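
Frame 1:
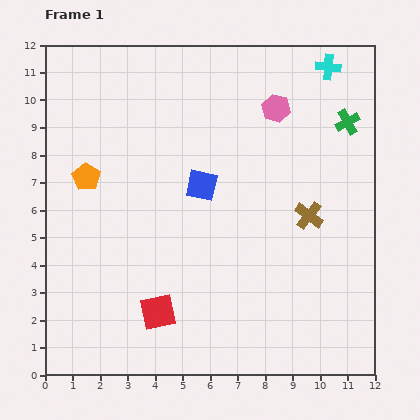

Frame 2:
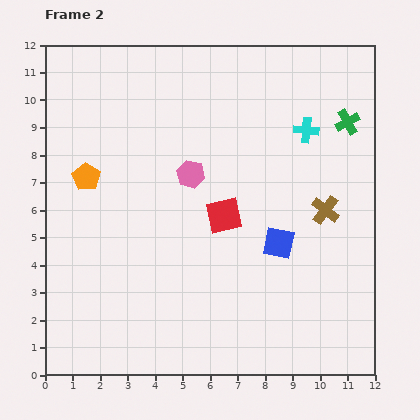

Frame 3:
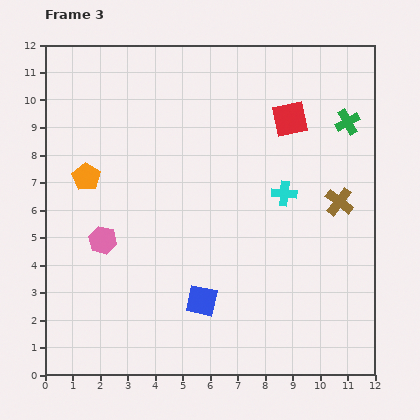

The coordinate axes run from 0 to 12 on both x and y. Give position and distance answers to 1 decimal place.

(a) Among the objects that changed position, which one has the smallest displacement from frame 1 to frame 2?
the brown cross

(moved 0.6)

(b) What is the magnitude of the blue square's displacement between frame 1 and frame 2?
3.5

The blue square moved from (5.7, 6.9) to (8.5, 4.8), a distance of √(2.8² + 2.1²) ≈ 3.5.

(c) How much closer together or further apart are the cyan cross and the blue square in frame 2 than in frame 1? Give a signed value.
-2.1

Distance in frame 1: 6.3. Distance in frame 2: 4.2.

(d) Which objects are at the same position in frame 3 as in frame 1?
the green cross, the orange pentagon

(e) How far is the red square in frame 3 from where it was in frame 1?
8.5

The red square moved from (4.1, 2.3) to (8.9, 9.3), a distance of √(4.8² + 7.0²) ≈ 8.5.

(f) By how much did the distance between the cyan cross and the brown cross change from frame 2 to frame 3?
-1.0

Distance in frame 2: 3.0. Distance in frame 3: 2.0.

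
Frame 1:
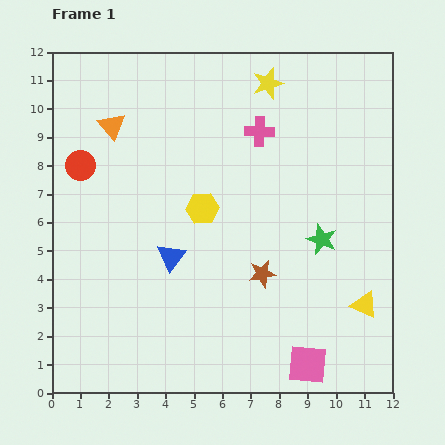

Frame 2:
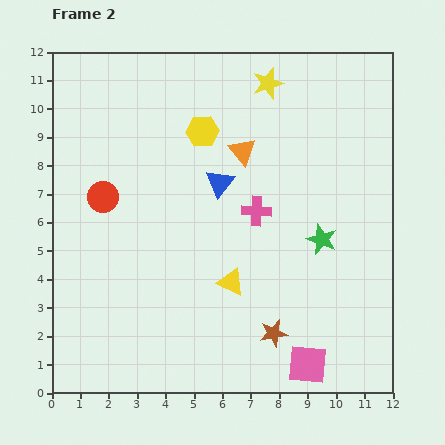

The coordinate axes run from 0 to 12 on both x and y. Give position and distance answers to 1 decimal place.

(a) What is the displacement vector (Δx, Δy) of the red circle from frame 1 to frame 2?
(0.8, -1.1)

The red circle was at (1.0, 8.0) in frame 1 and (1.8, 6.9) in frame 2.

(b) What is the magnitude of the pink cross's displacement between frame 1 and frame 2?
2.8

The pink cross moved from (7.3, 9.2) to (7.2, 6.4), a distance of √(0.1² + 2.8²) ≈ 2.8.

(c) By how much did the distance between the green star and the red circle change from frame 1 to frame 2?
-1.1

Distance in frame 1: 8.9. Distance in frame 2: 7.8.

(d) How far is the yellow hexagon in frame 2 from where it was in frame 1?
2.7

The yellow hexagon moved from (5.3, 6.5) to (5.3, 9.2), a distance of √(0.0² + 2.7²) ≈ 2.7.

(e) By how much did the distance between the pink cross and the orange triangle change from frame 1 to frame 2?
-3.0

Distance in frame 1: 5.2. Distance in frame 2: 2.2.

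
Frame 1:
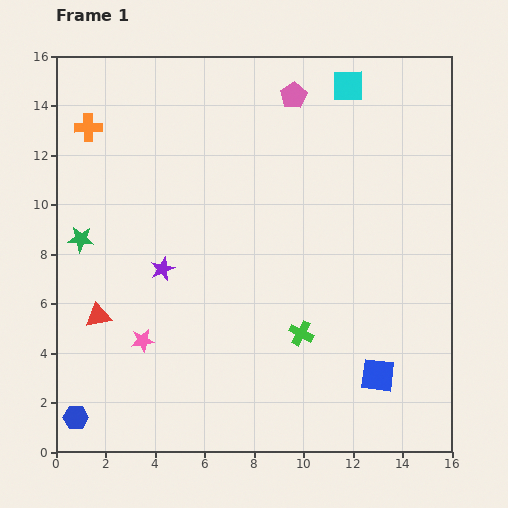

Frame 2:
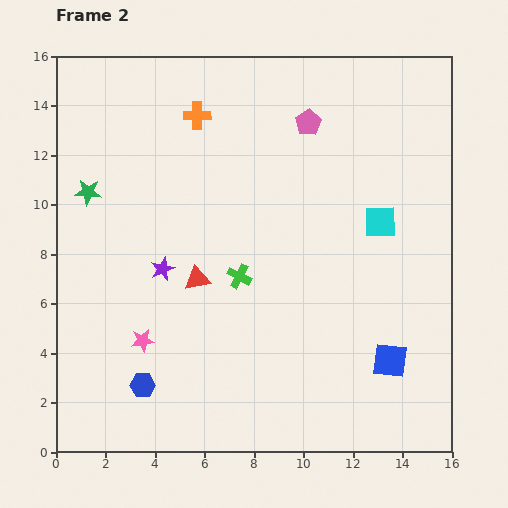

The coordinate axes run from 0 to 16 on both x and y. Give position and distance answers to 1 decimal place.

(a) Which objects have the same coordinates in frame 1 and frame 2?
the purple star, the pink star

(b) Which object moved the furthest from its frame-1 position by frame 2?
the cyan square

(moved 5.7; next 4.4)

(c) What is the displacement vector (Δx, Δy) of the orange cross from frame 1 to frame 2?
(4.4, 0.5)

The orange cross was at (1.3, 13.1) in frame 1 and (5.7, 13.6) in frame 2.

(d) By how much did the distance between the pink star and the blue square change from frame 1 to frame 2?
+0.4

Distance in frame 1: 9.6. Distance in frame 2: 10.0.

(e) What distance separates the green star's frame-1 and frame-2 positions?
1.9

The green star moved from (1.0, 8.6) to (1.3, 10.5), a distance of √(0.3² + 1.9²) ≈ 1.9.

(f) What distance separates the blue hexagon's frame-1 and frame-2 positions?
3.0

The blue hexagon moved from (0.8, 1.4) to (3.5, 2.7), a distance of √(2.7² + 1.3²) ≈ 3.0.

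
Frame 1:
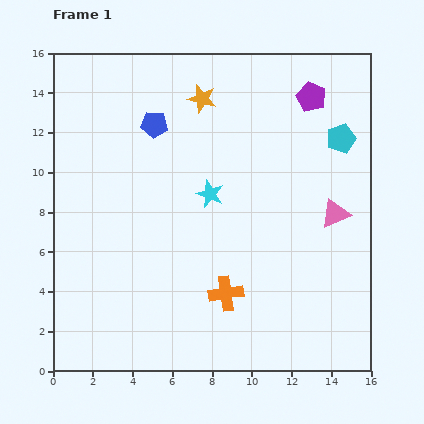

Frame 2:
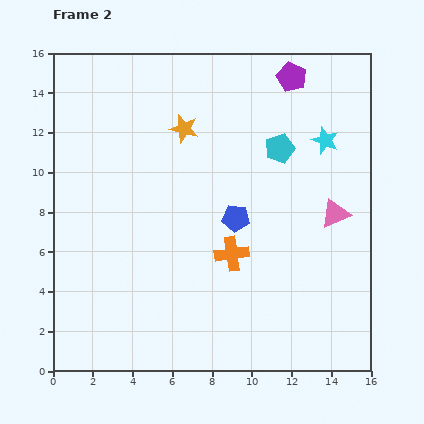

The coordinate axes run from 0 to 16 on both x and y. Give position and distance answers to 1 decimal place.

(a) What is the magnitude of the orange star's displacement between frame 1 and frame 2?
1.7

The orange star moved from (7.5, 13.7) to (6.6, 12.2), a distance of √(0.9² + 1.5²) ≈ 1.7.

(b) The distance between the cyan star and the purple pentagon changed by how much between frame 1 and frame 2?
-3.5

Distance in frame 1: 7.1. Distance in frame 2: 3.6.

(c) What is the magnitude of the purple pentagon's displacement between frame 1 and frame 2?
1.4

The purple pentagon moved from (13.0, 13.8) to (12.0, 14.8), a distance of √(1.0² + 1.0²) ≈ 1.4.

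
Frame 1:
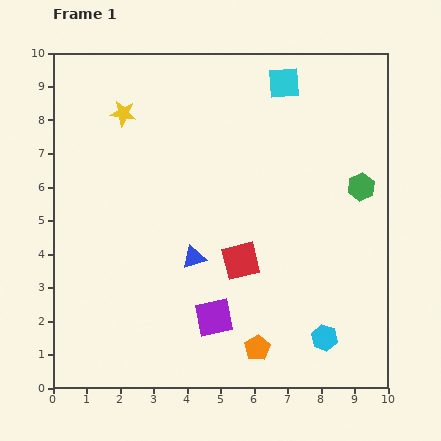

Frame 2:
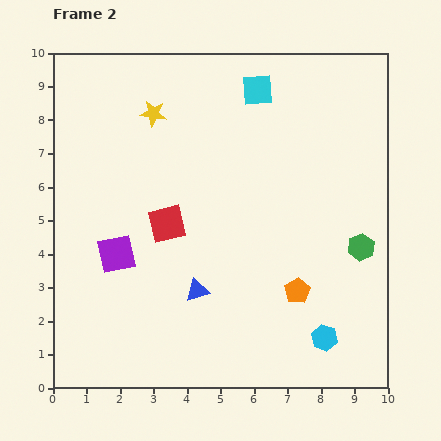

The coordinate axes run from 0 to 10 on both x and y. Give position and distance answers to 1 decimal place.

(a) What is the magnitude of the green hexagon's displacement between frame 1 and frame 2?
1.8

The green hexagon moved from (9.2, 6.0) to (9.2, 4.2), a distance of √(0.0² + 1.8²) ≈ 1.8.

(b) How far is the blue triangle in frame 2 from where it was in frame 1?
1.0

The blue triangle moved from (4.2, 3.9) to (4.3, 2.9), a distance of √(0.1² + 1.0²) ≈ 1.0.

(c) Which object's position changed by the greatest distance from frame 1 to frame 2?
the purple square

(moved 3.5; next 2.5)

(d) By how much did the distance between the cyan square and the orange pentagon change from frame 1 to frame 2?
-1.8

Distance in frame 1: 7.9. Distance in frame 2: 6.1.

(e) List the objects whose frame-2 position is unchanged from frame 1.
the cyan hexagon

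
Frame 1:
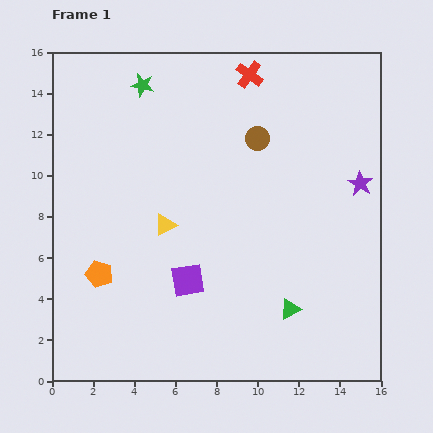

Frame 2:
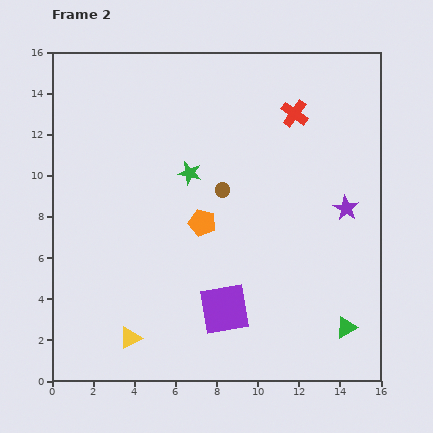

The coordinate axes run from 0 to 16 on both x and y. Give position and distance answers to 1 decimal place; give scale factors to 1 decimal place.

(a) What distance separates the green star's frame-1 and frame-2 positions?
4.9

The green star moved from (4.4, 14.4) to (6.7, 10.1), a distance of √(2.3² + 4.3²) ≈ 4.9.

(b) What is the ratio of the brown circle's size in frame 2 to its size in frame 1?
0.6×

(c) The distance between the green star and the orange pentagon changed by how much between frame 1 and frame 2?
-6.9

Distance in frame 1: 9.4. Distance in frame 2: 2.5.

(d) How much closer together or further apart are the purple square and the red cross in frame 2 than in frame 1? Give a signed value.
-0.3

Distance in frame 1: 10.4. Distance in frame 2: 10.1.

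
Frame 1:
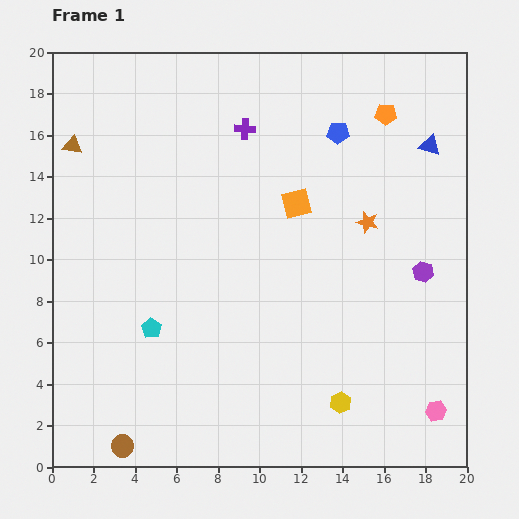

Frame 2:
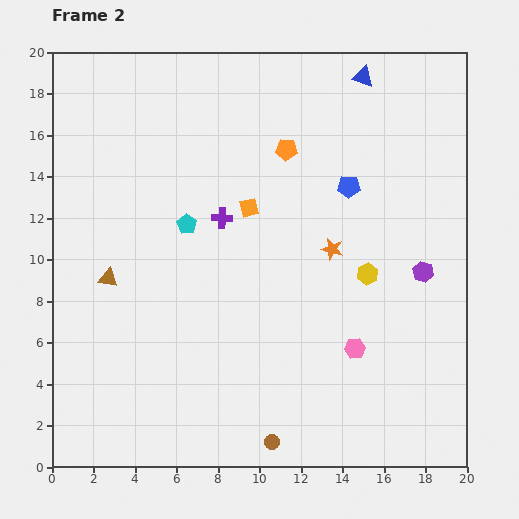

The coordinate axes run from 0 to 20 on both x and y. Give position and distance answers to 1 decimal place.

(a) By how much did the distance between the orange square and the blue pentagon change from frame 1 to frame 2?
+1.0

Distance in frame 1: 3.9. Distance in frame 2: 4.9.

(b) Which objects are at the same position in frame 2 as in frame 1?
the purple hexagon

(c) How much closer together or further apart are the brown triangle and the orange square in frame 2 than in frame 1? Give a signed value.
-3.6

Distance in frame 1: 11.2. Distance in frame 2: 7.6.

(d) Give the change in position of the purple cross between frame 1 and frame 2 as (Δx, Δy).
(-1.1, -4.3)

The purple cross was at (9.3, 16.3) in frame 1 and (8.2, 12.0) in frame 2.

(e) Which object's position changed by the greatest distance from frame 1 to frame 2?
the brown circle

(moved 7.2; next 6.6)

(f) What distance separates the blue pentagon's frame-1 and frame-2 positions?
2.6

The blue pentagon moved from (13.8, 16.1) to (14.3, 13.5), a distance of √(0.5² + 2.6²) ≈ 2.6.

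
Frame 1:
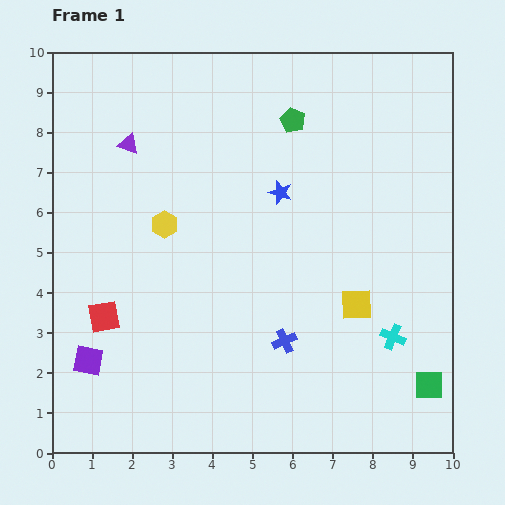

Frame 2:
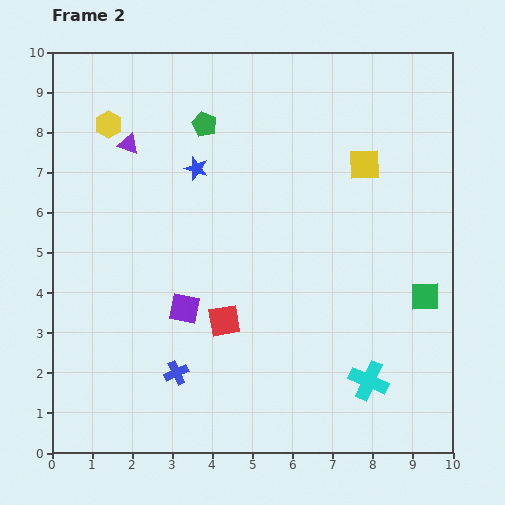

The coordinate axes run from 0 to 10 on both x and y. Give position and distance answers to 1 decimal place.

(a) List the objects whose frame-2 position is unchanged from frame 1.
the purple triangle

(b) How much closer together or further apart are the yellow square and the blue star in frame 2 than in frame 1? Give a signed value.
+0.8

Distance in frame 1: 3.4. Distance in frame 2: 4.2.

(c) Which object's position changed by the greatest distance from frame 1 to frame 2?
the yellow square

(moved 3.5; next 3.0)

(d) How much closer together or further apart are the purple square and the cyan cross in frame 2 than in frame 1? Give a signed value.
-2.7

Distance in frame 1: 7.6. Distance in frame 2: 4.9.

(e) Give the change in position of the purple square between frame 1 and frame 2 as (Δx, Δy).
(2.4, 1.3)

The purple square was at (0.9, 2.3) in frame 1 and (3.3, 3.6) in frame 2.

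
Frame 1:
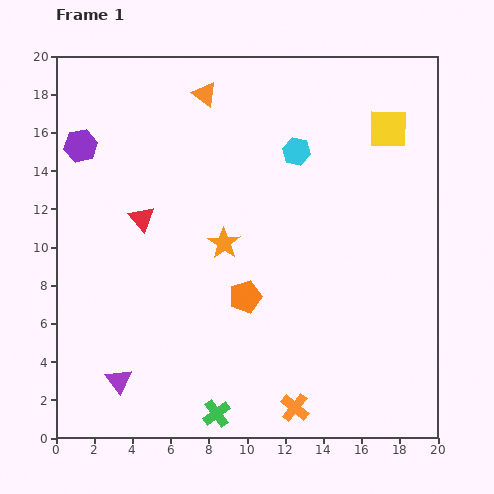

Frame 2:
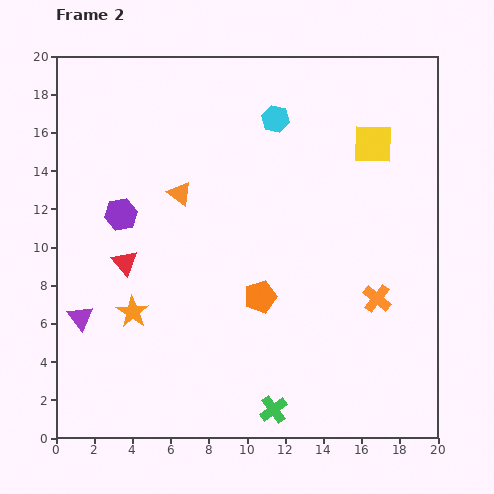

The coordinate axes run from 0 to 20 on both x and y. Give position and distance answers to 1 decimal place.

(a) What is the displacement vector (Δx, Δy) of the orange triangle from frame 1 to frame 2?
(-1.3, -5.2)

The orange triangle was at (7.8, 18.0) in frame 1 and (6.5, 12.8) in frame 2.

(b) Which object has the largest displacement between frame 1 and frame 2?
the orange cross

(moved 7.1; next 6.0)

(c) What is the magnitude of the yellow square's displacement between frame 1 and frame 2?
1.1

The yellow square moved from (17.4, 16.2) to (16.6, 15.4), a distance of √(0.8² + 0.8²) ≈ 1.1.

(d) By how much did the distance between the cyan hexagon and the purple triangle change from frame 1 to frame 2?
-0.6

Distance in frame 1: 15.2. Distance in frame 2: 14.6.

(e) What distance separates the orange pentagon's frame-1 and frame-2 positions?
0.8

The orange pentagon moved from (9.9, 7.4) to (10.7, 7.4), a distance of √(0.8² + 0.0²) ≈ 0.8.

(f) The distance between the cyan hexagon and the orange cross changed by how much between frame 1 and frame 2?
-2.6

Distance in frame 1: 13.4. Distance in frame 2: 10.8.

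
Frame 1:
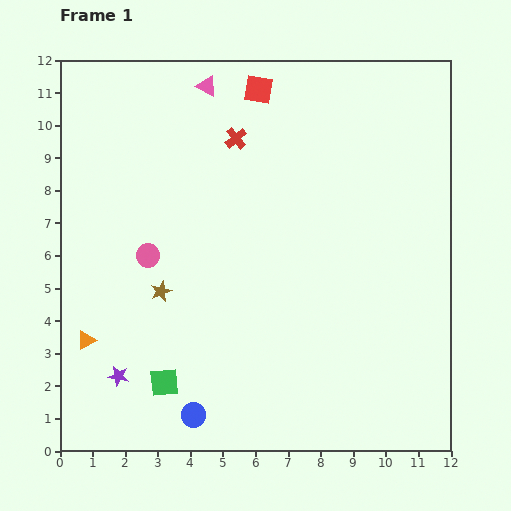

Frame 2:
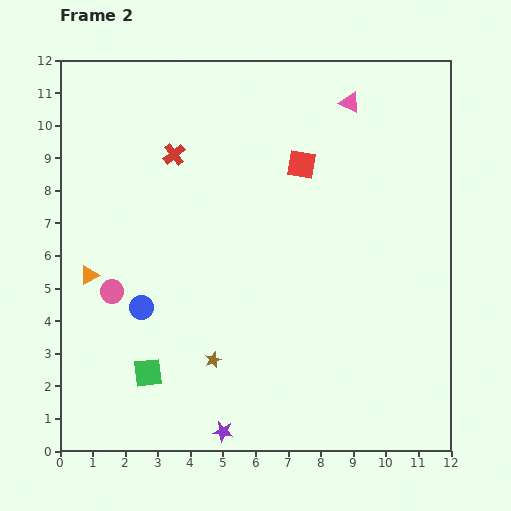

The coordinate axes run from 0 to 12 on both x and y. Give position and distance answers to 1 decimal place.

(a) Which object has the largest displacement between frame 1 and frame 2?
the pink triangle

(moved 4.4; next 3.7)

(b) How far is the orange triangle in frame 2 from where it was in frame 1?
2.0

The orange triangle moved from (0.8, 3.4) to (0.9, 5.4), a distance of √(0.1² + 2.0²) ≈ 2.0.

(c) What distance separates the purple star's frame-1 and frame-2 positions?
3.6

The purple star moved from (1.8, 2.3) to (5.0, 0.6), a distance of √(3.2² + 1.7²) ≈ 3.6.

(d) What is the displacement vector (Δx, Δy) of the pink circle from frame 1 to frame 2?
(-1.1, -1.1)

The pink circle was at (2.7, 6.0) in frame 1 and (1.6, 4.9) in frame 2.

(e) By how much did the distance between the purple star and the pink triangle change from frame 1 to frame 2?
+1.5

Distance in frame 1: 9.3. Distance in frame 2: 10.8.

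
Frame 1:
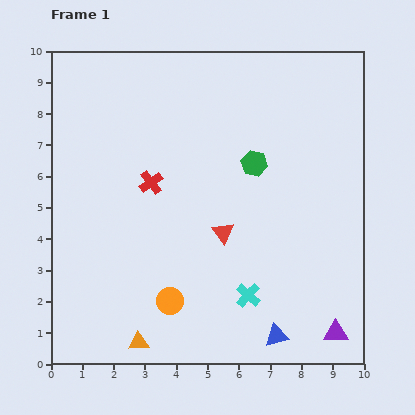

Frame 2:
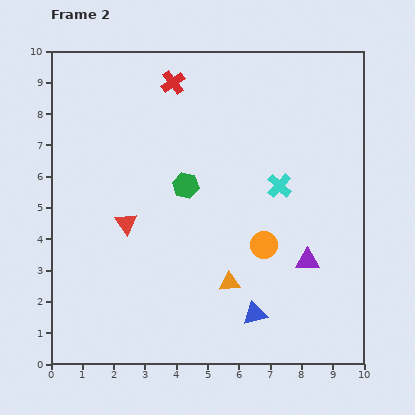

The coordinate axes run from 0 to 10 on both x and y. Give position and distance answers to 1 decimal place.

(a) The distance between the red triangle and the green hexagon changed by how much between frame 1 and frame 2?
-0.2

Distance in frame 1: 2.4. Distance in frame 2: 2.2.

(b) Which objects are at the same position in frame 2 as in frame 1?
none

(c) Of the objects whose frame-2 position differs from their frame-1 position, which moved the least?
the blue triangle

(moved 1.0)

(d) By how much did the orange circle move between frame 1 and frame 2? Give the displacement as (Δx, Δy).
(3.0, 1.8)

The orange circle was at (3.8, 2.0) in frame 1 and (6.8, 3.8) in frame 2.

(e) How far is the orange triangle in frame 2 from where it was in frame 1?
3.5

The orange triangle moved from (2.8, 0.7) to (5.7, 2.6), a distance of √(2.9² + 1.9²) ≈ 3.5.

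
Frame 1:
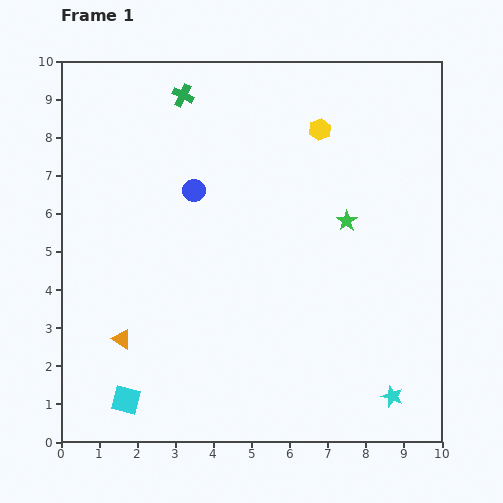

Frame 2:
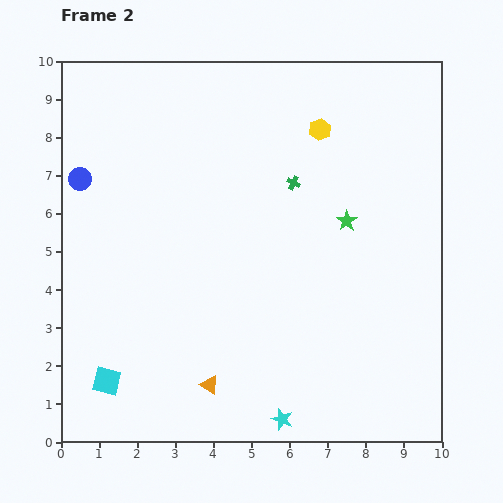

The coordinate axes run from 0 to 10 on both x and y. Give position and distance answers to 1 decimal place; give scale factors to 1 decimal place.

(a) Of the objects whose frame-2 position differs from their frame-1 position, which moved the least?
the cyan square

(moved 0.7)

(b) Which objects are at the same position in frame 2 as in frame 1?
the green star, the yellow hexagon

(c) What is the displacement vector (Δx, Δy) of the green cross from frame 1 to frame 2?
(2.9, -2.3)

The green cross was at (3.2, 9.1) in frame 1 and (6.1, 6.8) in frame 2.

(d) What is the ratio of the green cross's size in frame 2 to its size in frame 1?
0.6×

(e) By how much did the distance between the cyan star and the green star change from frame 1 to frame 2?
+0.7

Distance in frame 1: 4.8. Distance in frame 2: 5.5.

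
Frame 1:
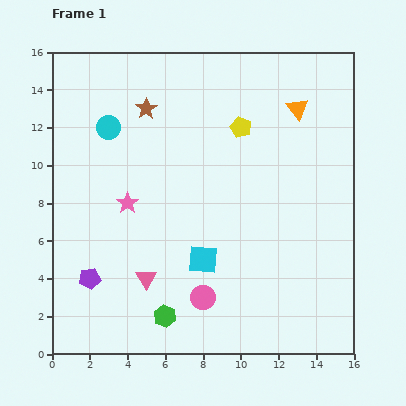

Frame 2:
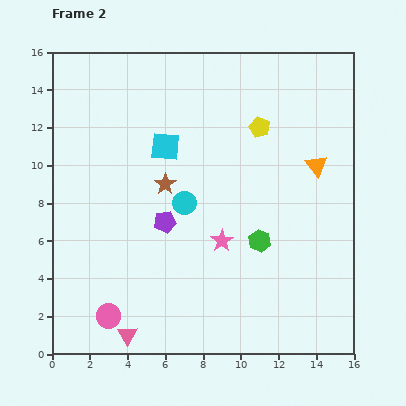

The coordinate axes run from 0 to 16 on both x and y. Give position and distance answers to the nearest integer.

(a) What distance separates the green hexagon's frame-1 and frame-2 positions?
6

The green hexagon moved from (6, 2) to (11, 6), a distance of √(5² + 4²) ≈ 6.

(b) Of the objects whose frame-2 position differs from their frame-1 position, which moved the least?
the yellow pentagon

(moved 1)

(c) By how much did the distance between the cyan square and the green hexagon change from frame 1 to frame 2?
+3

Distance in frame 1: 4. Distance in frame 2: 7.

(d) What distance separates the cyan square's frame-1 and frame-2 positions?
6

The cyan square moved from (8, 5) to (6, 11), a distance of √(2² + 6²) ≈ 6.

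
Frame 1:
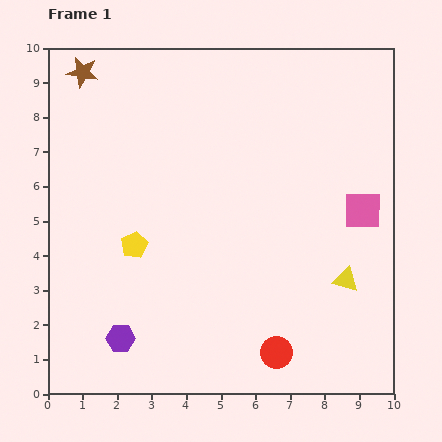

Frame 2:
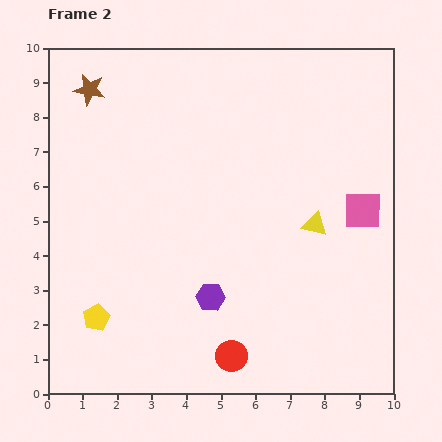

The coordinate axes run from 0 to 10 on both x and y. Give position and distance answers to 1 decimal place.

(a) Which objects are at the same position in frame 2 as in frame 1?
the pink square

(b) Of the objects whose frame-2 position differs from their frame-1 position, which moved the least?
the brown star

(moved 0.5)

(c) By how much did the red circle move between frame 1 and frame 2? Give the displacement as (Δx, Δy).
(-1.3, -0.1)

The red circle was at (6.6, 1.2) in frame 1 and (5.3, 1.1) in frame 2.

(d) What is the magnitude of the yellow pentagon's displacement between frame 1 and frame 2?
2.4

The yellow pentagon moved from (2.5, 4.3) to (1.4, 2.2), a distance of √(1.1² + 2.1²) ≈ 2.4.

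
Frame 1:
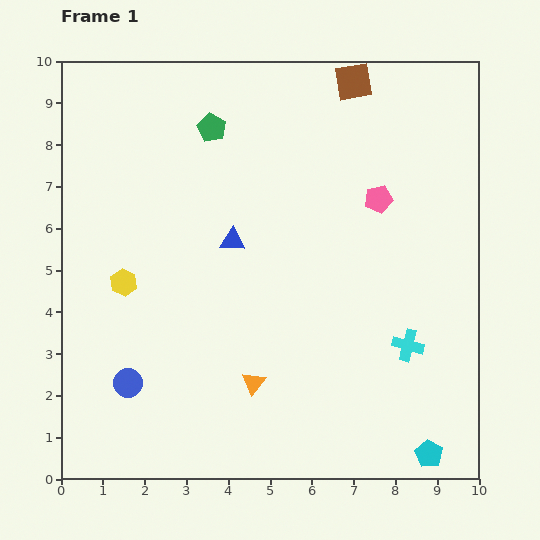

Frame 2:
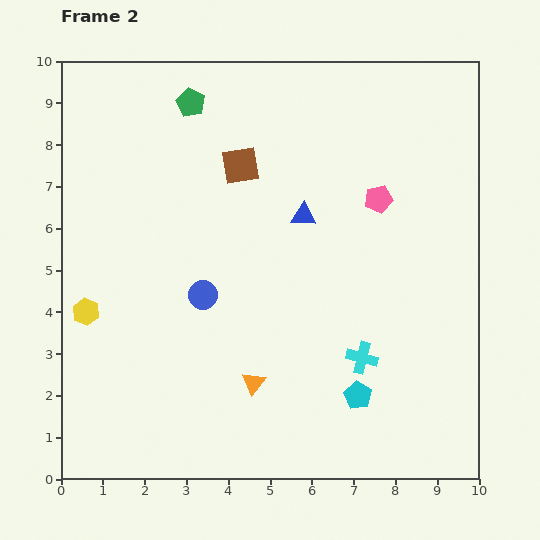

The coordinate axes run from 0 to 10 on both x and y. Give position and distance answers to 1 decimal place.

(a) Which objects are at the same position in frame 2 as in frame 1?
the orange triangle, the pink pentagon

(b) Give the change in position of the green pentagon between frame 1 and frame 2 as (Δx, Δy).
(-0.5, 0.6)

The green pentagon was at (3.6, 8.4) in frame 1 and (3.1, 9.0) in frame 2.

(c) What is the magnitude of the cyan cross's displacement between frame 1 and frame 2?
1.1

The cyan cross moved from (8.3, 3.2) to (7.2, 2.9), a distance of √(1.1² + 0.3²) ≈ 1.1.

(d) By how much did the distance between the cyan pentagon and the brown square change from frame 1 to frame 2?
-2.9

Distance in frame 1: 9.1. Distance in frame 2: 6.2.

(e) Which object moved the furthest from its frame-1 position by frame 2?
the brown square

(moved 3.4; next 2.8)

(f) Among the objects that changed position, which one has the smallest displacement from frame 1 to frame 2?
the green pentagon

(moved 0.8)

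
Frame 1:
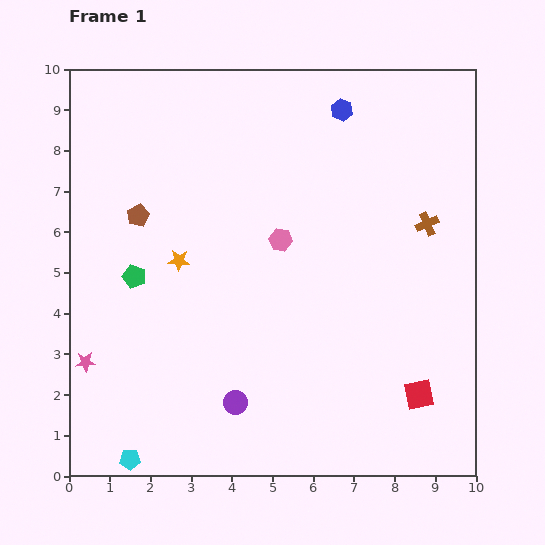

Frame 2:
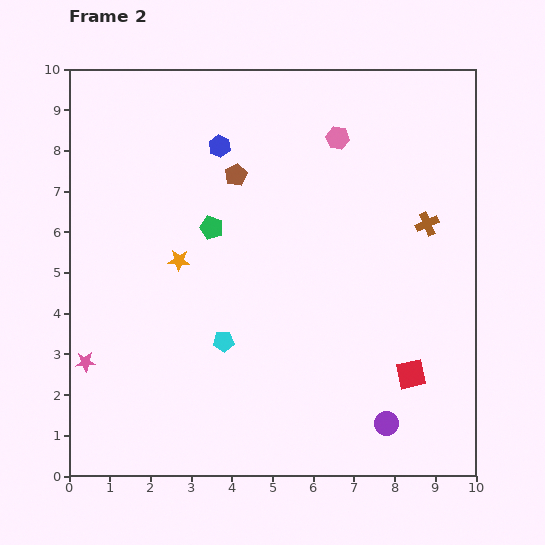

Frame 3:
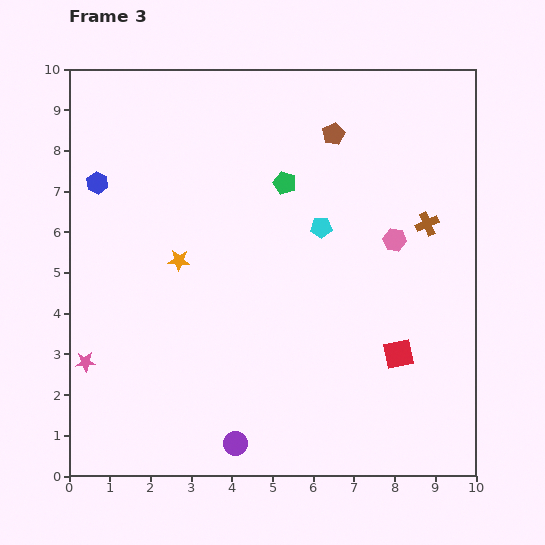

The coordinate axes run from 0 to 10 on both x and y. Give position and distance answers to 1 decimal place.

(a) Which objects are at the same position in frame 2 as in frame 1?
the orange star, the pink star, the brown cross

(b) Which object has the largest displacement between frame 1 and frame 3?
the cyan pentagon

(moved 7.4; next 6.3)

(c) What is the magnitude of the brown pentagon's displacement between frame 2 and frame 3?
2.6

The brown pentagon moved from (4.1, 7.4) to (6.5, 8.4), a distance of √(2.4² + 1.0²) ≈ 2.6.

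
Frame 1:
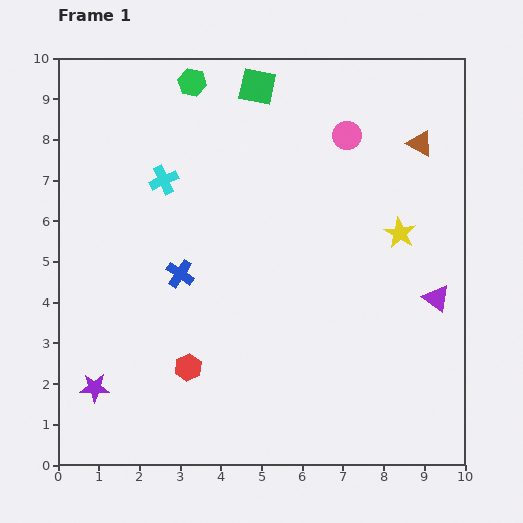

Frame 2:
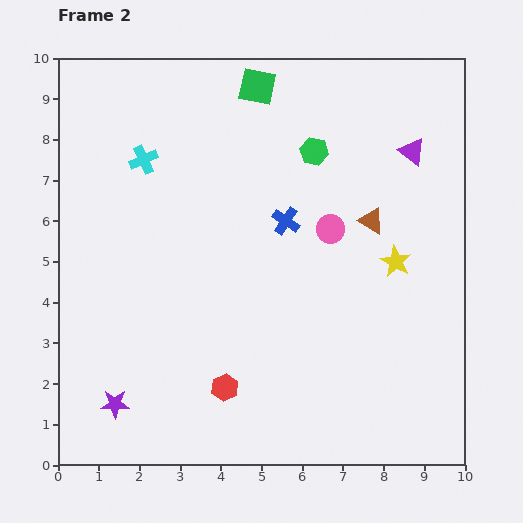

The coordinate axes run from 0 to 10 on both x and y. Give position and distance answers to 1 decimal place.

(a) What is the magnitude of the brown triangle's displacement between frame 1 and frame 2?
2.2

The brown triangle moved from (8.9, 7.9) to (7.7, 6.0), a distance of √(1.2² + 1.9²) ≈ 2.2.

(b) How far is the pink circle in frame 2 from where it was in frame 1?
2.3

The pink circle moved from (7.1, 8.1) to (6.7, 5.8), a distance of √(0.4² + 2.3²) ≈ 2.3.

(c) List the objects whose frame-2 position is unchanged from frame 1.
the green square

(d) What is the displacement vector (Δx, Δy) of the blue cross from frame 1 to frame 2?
(2.6, 1.3)

The blue cross was at (3.0, 4.7) in frame 1 and (5.6, 6.0) in frame 2.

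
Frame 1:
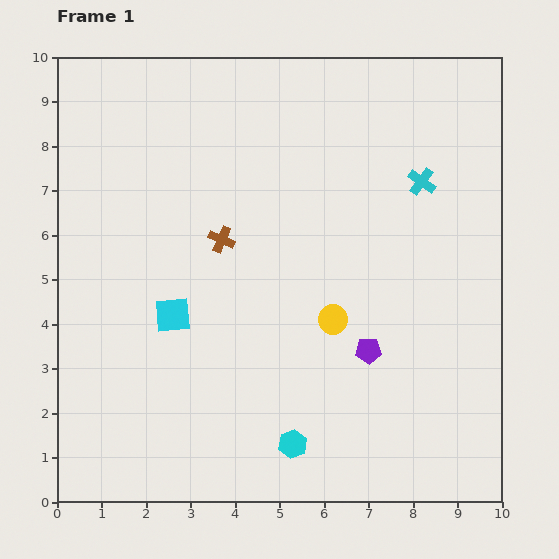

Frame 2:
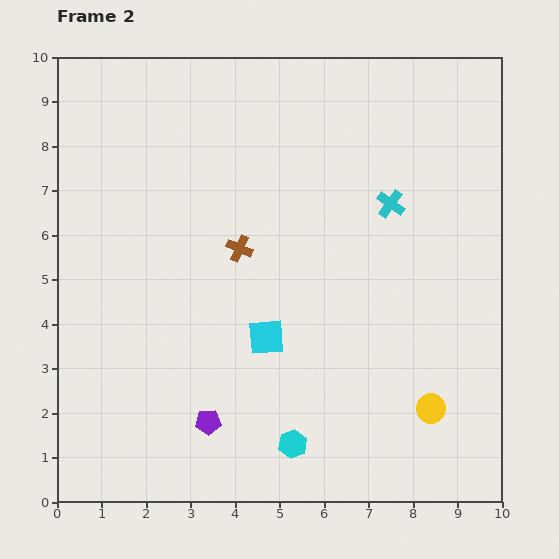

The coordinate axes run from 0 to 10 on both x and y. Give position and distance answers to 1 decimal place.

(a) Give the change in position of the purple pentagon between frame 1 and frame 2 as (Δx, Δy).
(-3.6, -1.6)

The purple pentagon was at (7.0, 3.4) in frame 1 and (3.4, 1.8) in frame 2.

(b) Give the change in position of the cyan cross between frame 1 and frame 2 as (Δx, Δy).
(-0.7, -0.5)

The cyan cross was at (8.2, 7.2) in frame 1 and (7.5, 6.7) in frame 2.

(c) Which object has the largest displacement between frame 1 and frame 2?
the purple pentagon

(moved 3.9; next 3.0)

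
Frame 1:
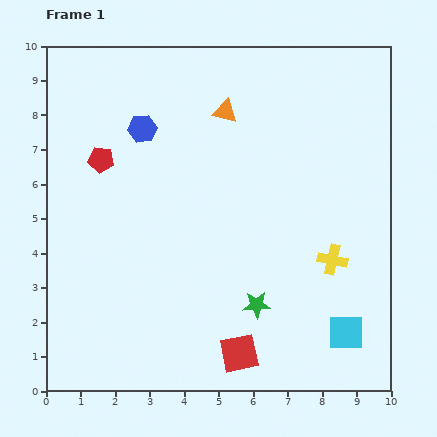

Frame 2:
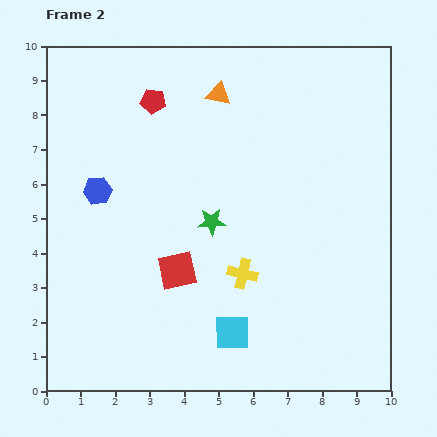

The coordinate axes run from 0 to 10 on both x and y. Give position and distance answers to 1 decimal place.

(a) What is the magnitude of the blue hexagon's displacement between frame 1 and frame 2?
2.2

The blue hexagon moved from (2.8, 7.6) to (1.5, 5.8), a distance of √(1.3² + 1.8²) ≈ 2.2.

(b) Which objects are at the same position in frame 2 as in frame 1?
none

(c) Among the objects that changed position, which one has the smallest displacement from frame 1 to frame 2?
the orange triangle

(moved 0.5)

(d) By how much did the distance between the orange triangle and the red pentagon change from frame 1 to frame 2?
-2.0

Distance in frame 1: 3.9. Distance in frame 2: 1.9.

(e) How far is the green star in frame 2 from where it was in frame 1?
2.7

The green star moved from (6.1, 2.5) to (4.8, 4.9), a distance of √(1.3² + 2.4²) ≈ 2.7.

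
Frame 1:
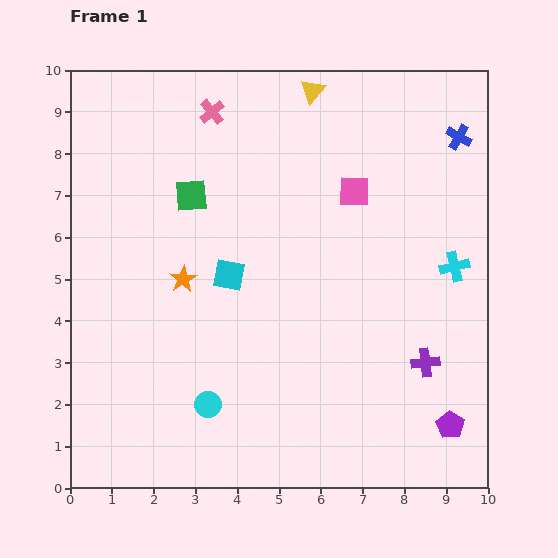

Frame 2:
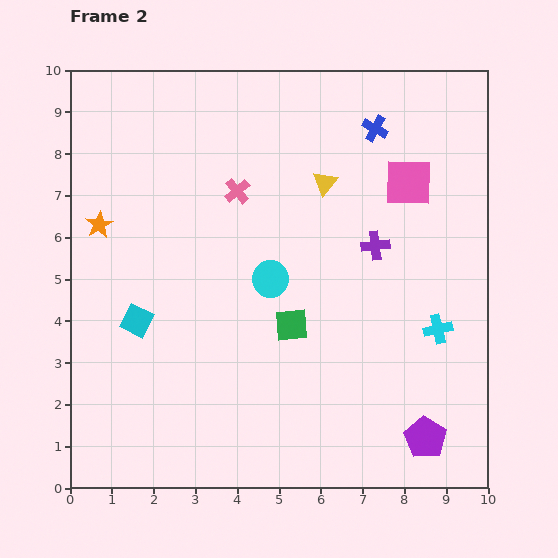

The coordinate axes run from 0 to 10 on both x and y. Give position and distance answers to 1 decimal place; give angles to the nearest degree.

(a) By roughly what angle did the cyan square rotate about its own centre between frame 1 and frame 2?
17° clockwise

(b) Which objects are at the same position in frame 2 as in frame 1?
none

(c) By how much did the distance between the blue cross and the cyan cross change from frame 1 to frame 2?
+1.9

Distance in frame 1: 3.1. Distance in frame 2: 5.0.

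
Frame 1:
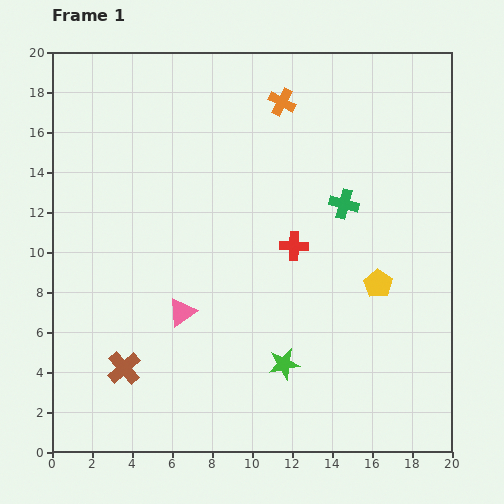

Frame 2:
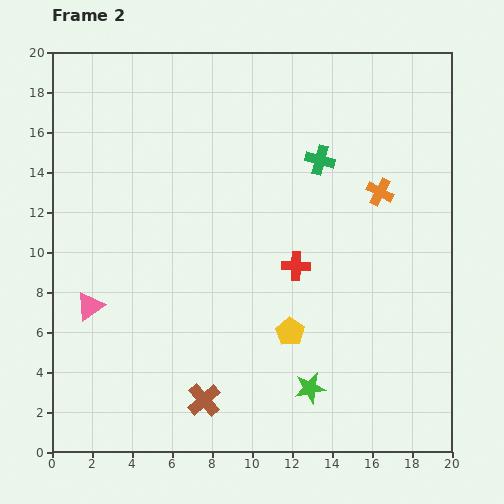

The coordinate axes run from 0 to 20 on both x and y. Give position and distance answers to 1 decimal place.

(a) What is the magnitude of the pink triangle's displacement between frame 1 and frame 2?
4.6

The pink triangle moved from (6.5, 7.0) to (1.9, 7.3), a distance of √(4.6² + 0.3²) ≈ 4.6.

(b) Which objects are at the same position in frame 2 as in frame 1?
none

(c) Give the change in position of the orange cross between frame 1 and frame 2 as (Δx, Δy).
(4.9, -4.5)

The orange cross was at (11.5, 17.5) in frame 1 and (16.4, 13.0) in frame 2.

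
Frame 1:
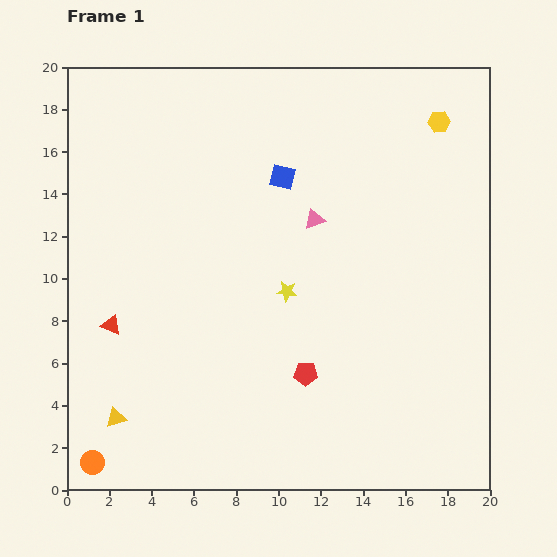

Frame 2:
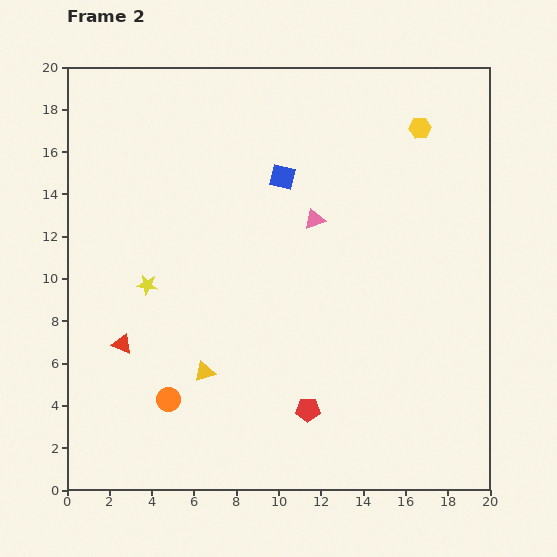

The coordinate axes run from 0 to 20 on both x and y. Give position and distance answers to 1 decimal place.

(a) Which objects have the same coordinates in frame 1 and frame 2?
the blue square, the pink triangle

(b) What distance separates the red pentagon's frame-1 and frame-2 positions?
1.7

The red pentagon moved from (11.3, 5.5) to (11.4, 3.8), a distance of √(0.1² + 1.7²) ≈ 1.7.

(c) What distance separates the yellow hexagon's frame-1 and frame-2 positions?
0.9

The yellow hexagon moved from (17.6, 17.4) to (16.7, 17.1), a distance of √(0.9² + 0.3²) ≈ 0.9.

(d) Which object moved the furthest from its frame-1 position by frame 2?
the yellow star

(moved 6.6; next 4.7)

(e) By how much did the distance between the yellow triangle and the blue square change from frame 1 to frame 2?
-4.0

Distance in frame 1: 13.9. Distance in frame 2: 9.9.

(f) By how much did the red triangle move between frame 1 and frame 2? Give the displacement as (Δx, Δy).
(0.5, -0.9)

The red triangle was at (2.1, 7.8) in frame 1 and (2.6, 6.9) in frame 2.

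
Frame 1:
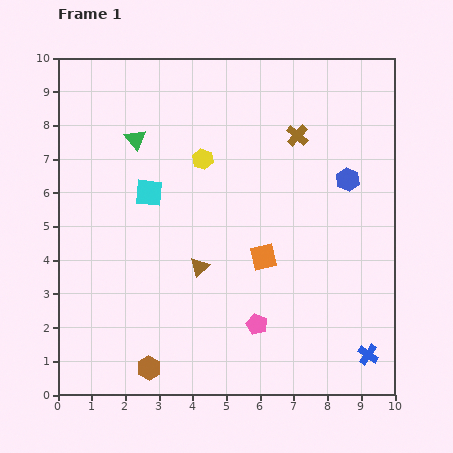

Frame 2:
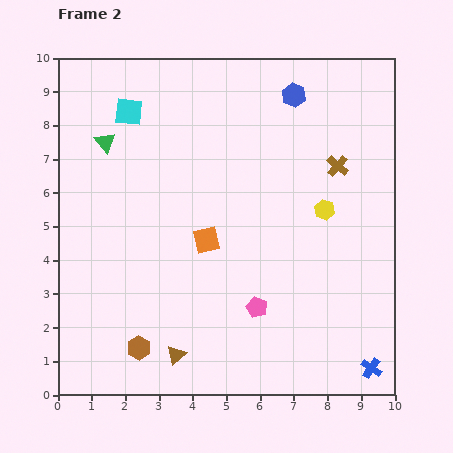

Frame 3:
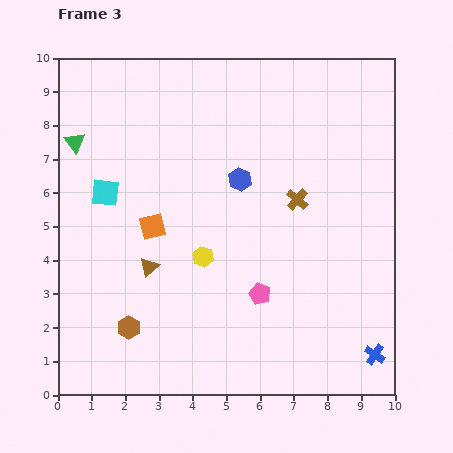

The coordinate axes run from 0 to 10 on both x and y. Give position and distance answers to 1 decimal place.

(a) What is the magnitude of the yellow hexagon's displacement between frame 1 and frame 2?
3.9

The yellow hexagon moved from (4.3, 7.0) to (7.9, 5.5), a distance of √(3.6² + 1.5²) ≈ 3.9.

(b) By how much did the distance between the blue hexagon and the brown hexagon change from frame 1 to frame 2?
+0.7

Distance in frame 1: 8.1. Distance in frame 2: 8.8.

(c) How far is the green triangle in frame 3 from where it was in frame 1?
1.8

The green triangle moved from (2.3, 7.6) to (0.5, 7.5), a distance of √(1.8² + 0.1²) ≈ 1.8.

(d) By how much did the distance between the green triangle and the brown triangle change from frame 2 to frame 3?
-2.3

Distance in frame 2: 6.6. Distance in frame 3: 4.3.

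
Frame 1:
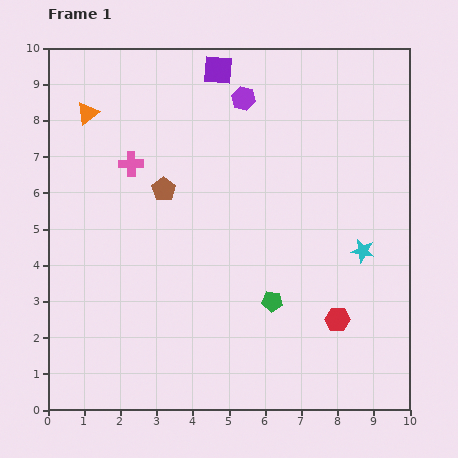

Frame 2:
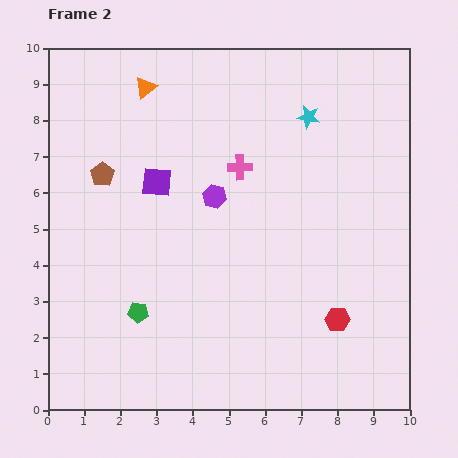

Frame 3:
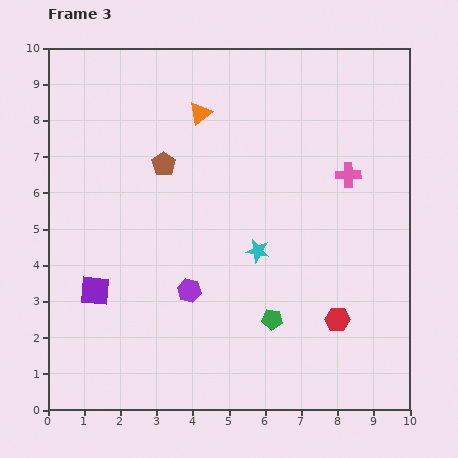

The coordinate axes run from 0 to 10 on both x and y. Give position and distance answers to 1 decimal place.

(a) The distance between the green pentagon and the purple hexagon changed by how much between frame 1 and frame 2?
-1.9

Distance in frame 1: 5.7. Distance in frame 2: 3.8.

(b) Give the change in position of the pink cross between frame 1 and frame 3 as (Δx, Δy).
(6.0, -0.3)

The pink cross was at (2.3, 6.8) in frame 1 and (8.3, 6.5) in frame 3.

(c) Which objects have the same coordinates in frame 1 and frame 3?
the red hexagon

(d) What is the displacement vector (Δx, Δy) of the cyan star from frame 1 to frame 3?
(-2.9, 0.0)

The cyan star was at (8.7, 4.4) in frame 1 and (5.8, 4.4) in frame 3.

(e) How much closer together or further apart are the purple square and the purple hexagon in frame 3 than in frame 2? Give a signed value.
+1.0

Distance in frame 2: 1.6. Distance in frame 3: 2.6.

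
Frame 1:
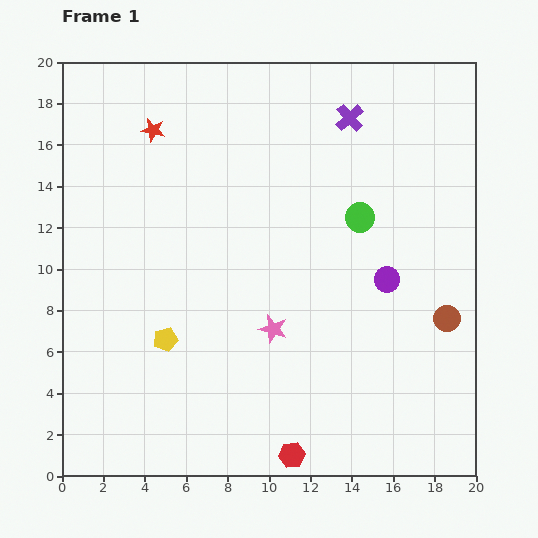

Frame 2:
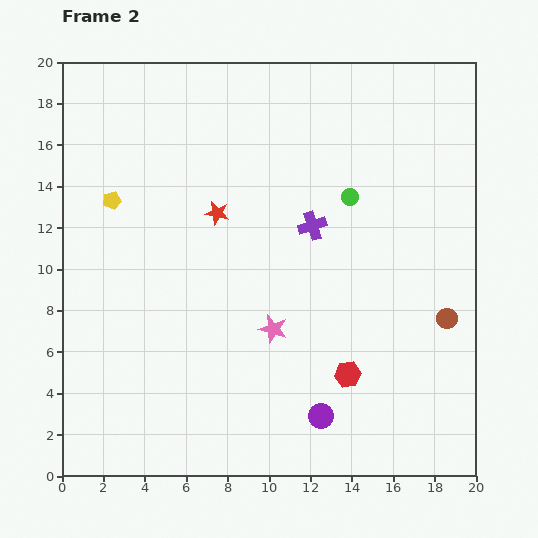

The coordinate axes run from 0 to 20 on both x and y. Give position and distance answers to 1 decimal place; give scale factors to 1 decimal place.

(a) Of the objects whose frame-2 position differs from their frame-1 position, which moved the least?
the green circle

(moved 1.1)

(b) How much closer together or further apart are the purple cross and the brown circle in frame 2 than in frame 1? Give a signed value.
-2.9

Distance in frame 1: 10.8. Distance in frame 2: 7.9.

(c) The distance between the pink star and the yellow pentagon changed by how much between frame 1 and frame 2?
+4.8

Distance in frame 1: 5.2. Distance in frame 2: 10.0.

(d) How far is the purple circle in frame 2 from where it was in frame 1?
7.3

The purple circle moved from (15.7, 9.5) to (12.5, 2.9), a distance of √(3.2² + 6.6²) ≈ 7.3.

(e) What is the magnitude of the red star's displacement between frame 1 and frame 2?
5.1

The red star moved from (4.4, 16.7) to (7.5, 12.7), a distance of √(3.1² + 4.0²) ≈ 5.1.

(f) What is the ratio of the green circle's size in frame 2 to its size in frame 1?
0.6×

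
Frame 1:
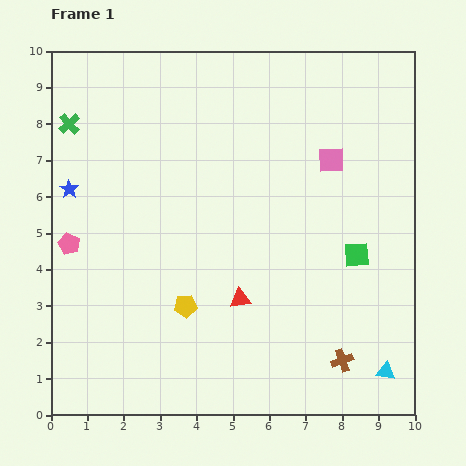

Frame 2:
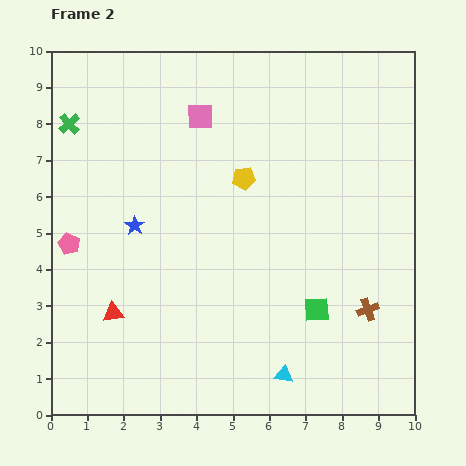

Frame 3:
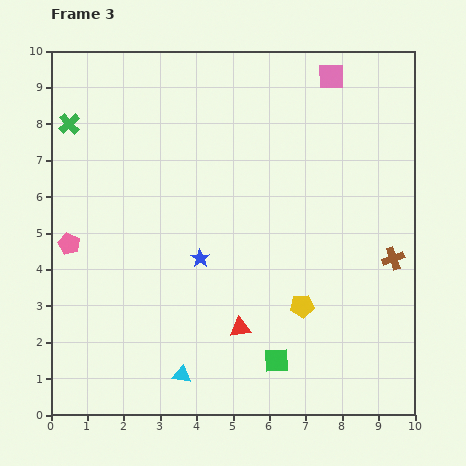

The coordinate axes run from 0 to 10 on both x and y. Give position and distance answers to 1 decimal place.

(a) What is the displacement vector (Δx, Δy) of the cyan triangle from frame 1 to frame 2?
(-2.8, -0.1)

The cyan triangle was at (9.2, 1.2) in frame 1 and (6.4, 1.1) in frame 2.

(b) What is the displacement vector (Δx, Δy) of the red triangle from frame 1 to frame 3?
(0.0, -0.8)

The red triangle was at (5.2, 3.2) in frame 1 and (5.2, 2.4) in frame 3.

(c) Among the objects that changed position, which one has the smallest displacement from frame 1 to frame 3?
the red triangle

(moved 0.8)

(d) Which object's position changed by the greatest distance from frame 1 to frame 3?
the cyan triangle

(moved 5.6; next 4.1)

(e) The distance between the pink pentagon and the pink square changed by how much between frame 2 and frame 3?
+3.5

Distance in frame 2: 5.0. Distance in frame 3: 8.5.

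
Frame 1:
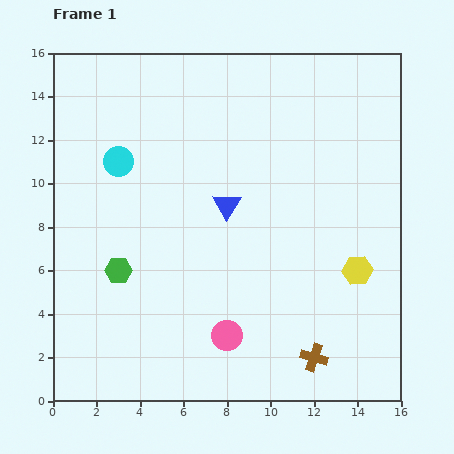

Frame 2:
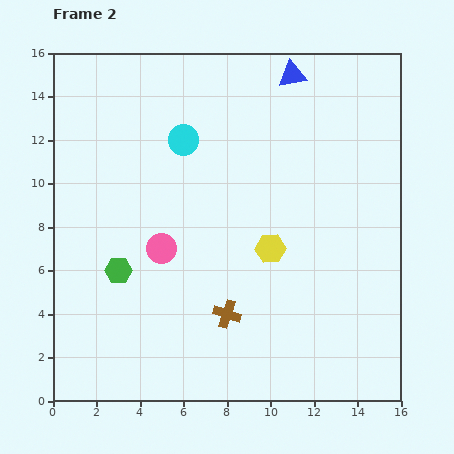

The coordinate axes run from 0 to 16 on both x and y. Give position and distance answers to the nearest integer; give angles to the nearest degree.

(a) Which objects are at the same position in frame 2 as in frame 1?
the green hexagon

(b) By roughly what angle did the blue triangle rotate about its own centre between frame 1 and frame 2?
50° clockwise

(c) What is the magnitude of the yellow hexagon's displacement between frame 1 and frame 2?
4

The yellow hexagon moved from (14, 6) to (10, 7), a distance of √(4² + 1²) ≈ 4.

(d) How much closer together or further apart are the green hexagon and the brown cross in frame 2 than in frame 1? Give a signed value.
-5

Distance in frame 1: 10. Distance in frame 2: 5.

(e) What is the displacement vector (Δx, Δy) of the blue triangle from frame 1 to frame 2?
(3, 6)

The blue triangle was at (8, 9) in frame 1 and (11, 15) in frame 2.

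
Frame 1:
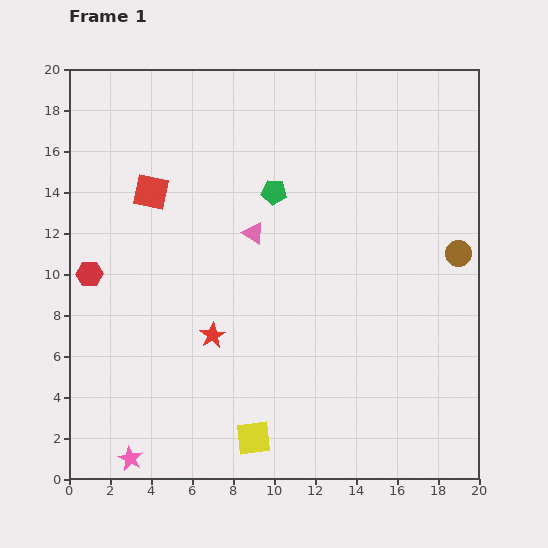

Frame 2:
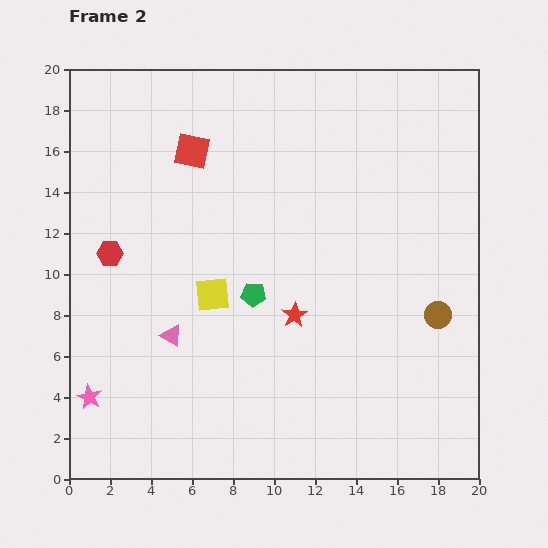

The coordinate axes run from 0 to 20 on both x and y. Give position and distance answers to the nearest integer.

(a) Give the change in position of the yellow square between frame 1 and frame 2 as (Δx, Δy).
(-2, 7)

The yellow square was at (9, 2) in frame 1 and (7, 9) in frame 2.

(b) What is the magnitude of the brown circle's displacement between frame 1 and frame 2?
3

The brown circle moved from (19, 11) to (18, 8), a distance of √(1² + 3²) ≈ 3.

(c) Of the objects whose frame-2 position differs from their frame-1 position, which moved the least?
the red hexagon

(moved 1)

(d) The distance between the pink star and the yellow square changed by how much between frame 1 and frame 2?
+2

Distance in frame 1: 6. Distance in frame 2: 8.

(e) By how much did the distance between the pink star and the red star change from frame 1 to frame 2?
+4

Distance in frame 1: 7. Distance in frame 2: 11.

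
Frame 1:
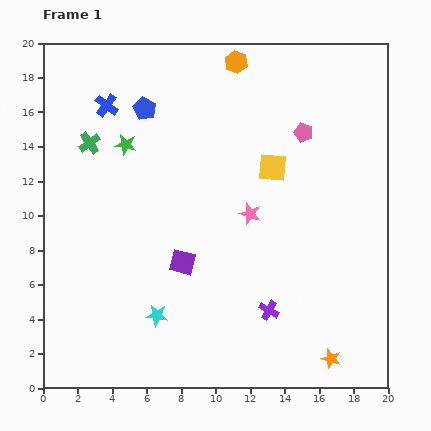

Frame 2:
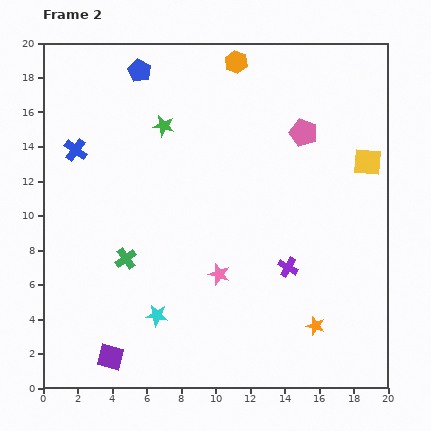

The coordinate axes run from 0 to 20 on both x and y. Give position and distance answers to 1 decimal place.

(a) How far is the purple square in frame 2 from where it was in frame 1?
6.9

The purple square moved from (8.1, 7.3) to (3.9, 1.8), a distance of √(4.2² + 5.5²) ≈ 6.9.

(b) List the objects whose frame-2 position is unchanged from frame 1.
the pink pentagon, the orange hexagon, the cyan star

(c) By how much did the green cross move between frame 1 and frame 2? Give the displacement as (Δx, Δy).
(2.1, -6.7)

The green cross was at (2.7, 14.2) in frame 1 and (4.8, 7.5) in frame 2.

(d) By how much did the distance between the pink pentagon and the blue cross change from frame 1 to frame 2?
+1.7

Distance in frame 1: 11.5. Distance in frame 2: 13.2.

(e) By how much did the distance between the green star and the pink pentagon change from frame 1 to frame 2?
-2.2

Distance in frame 1: 10.3. Distance in frame 2: 8.1.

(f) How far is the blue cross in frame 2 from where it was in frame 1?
3.2

The blue cross moved from (3.7, 16.4) to (1.9, 13.8), a distance of √(1.8² + 2.6²) ≈ 3.2.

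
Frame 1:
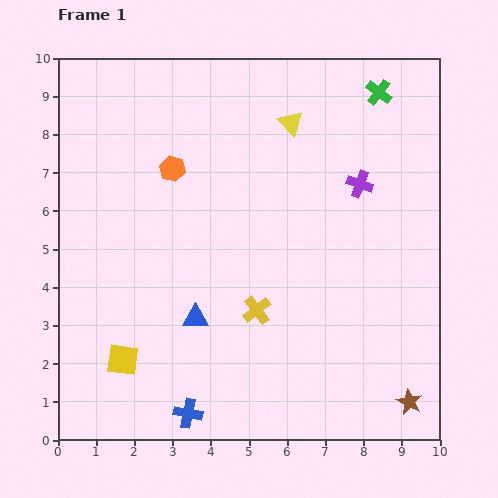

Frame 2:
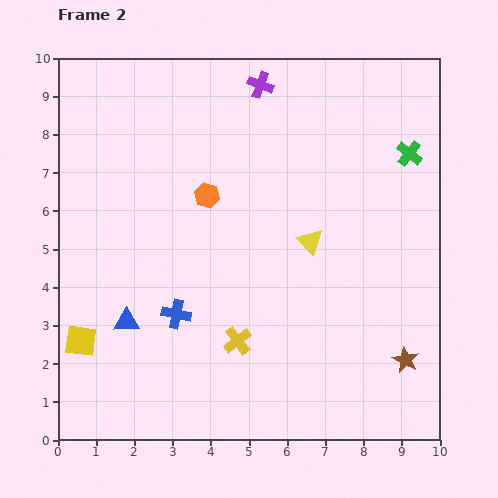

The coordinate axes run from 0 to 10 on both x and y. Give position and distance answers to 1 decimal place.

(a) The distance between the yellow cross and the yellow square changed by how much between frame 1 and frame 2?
+0.4

Distance in frame 1: 3.7. Distance in frame 2: 4.1.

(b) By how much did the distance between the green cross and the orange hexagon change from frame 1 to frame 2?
-0.4

Distance in frame 1: 5.8. Distance in frame 2: 5.4.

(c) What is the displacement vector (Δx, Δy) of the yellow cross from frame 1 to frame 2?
(-0.5, -0.8)

The yellow cross was at (5.2, 3.4) in frame 1 and (4.7, 2.6) in frame 2.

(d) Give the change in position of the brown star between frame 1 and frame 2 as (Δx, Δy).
(-0.1, 1.1)

The brown star was at (9.2, 1.0) in frame 1 and (9.1, 2.1) in frame 2.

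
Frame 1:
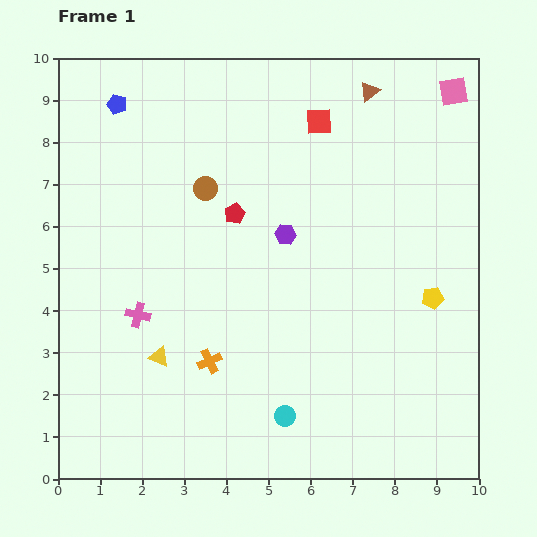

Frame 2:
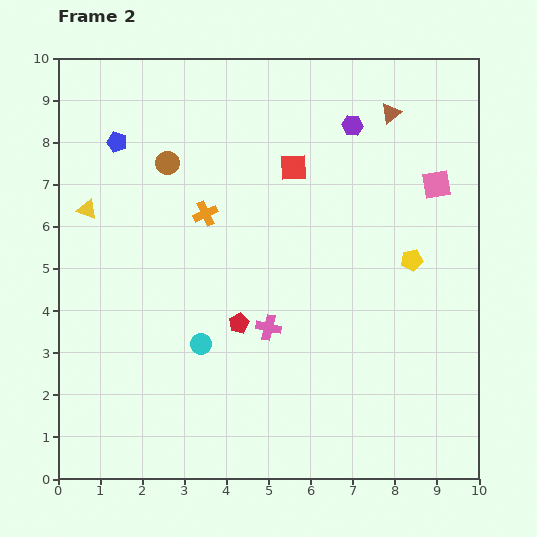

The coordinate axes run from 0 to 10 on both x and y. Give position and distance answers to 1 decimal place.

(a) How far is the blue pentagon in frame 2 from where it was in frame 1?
0.9

The blue pentagon moved from (1.4, 8.9) to (1.4, 8.0), a distance of √(0.0² + 0.9²) ≈ 0.9.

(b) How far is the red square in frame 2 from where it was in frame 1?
1.3

The red square moved from (6.2, 8.5) to (5.6, 7.4), a distance of √(0.6² + 1.1²) ≈ 1.3.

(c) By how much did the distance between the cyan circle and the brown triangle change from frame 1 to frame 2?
-0.9

Distance in frame 1: 8.0. Distance in frame 2: 7.1.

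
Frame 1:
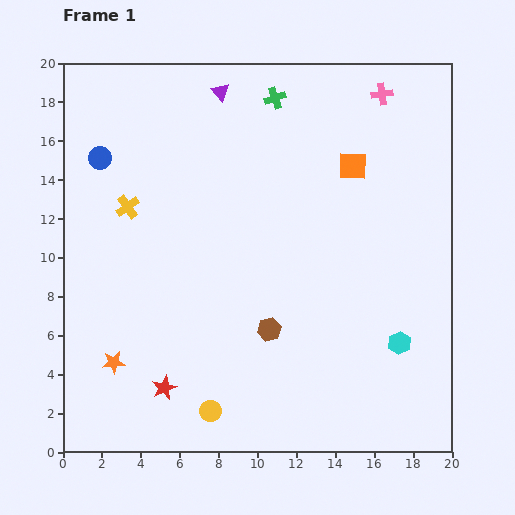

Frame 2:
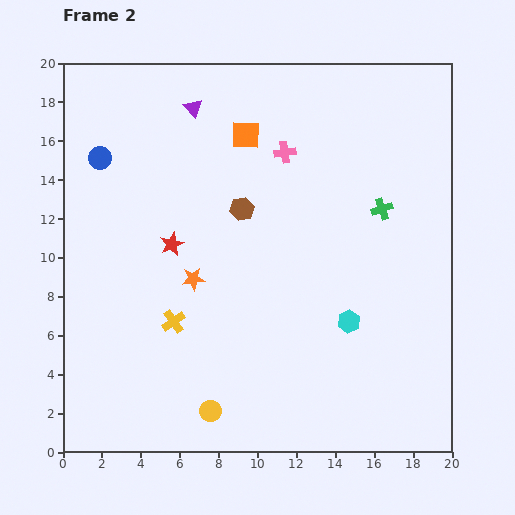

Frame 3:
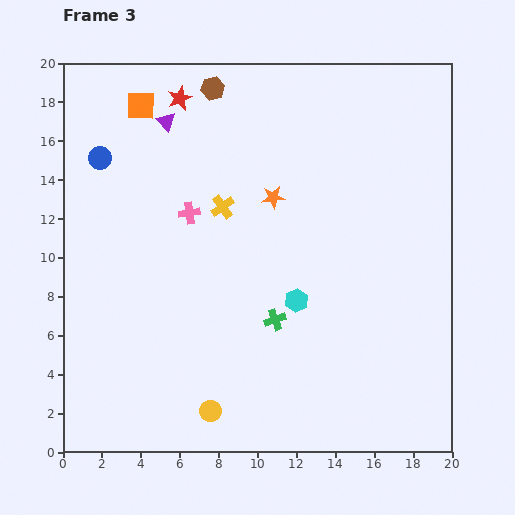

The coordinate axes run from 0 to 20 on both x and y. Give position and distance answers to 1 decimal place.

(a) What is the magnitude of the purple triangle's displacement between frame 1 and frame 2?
1.6

The purple triangle moved from (8.1, 18.5) to (6.7, 17.7), a distance of √(1.4² + 0.8²) ≈ 1.6.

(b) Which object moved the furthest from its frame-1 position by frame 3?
the red star

(moved 14.9; next 12.7)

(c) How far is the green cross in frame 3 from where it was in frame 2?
7.9

The green cross moved from (16.4, 12.5) to (10.9, 6.8), a distance of √(5.5² + 5.7²) ≈ 7.9.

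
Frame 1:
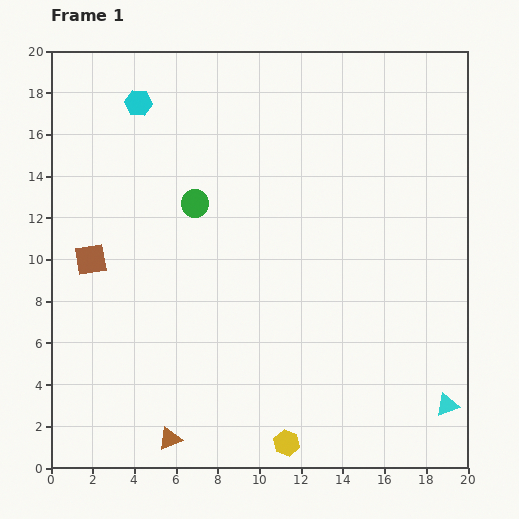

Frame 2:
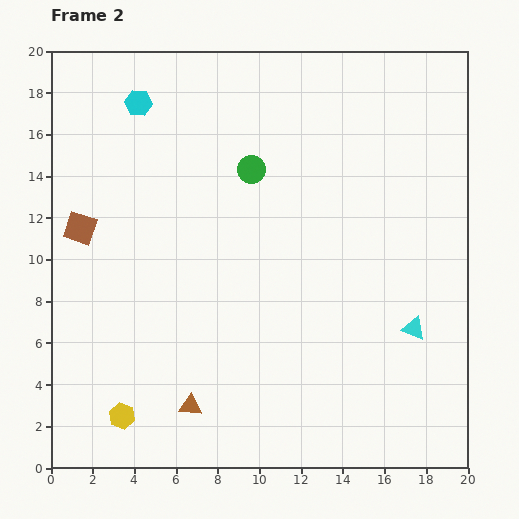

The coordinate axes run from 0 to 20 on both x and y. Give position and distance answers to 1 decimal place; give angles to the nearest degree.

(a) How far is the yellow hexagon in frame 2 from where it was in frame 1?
8.0

The yellow hexagon moved from (11.3, 1.2) to (3.4, 2.5), a distance of √(7.9² + 1.3²) ≈ 8.0.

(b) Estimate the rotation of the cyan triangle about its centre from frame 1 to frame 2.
41° clockwise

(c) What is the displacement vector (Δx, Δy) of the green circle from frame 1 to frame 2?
(2.7, 1.6)

The green circle was at (6.9, 12.7) in frame 1 and (9.6, 14.3) in frame 2.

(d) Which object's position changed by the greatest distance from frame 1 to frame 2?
the yellow hexagon

(moved 8.0; next 4.0)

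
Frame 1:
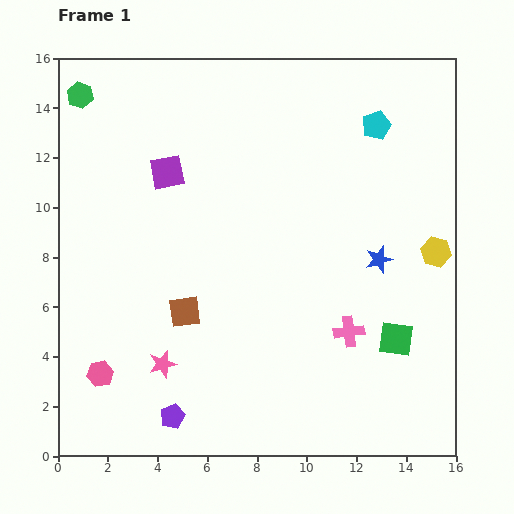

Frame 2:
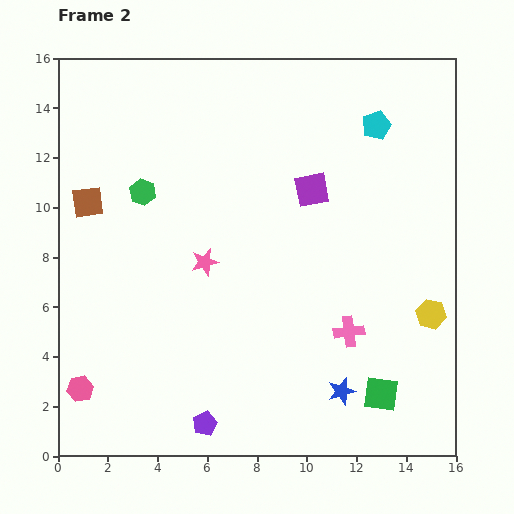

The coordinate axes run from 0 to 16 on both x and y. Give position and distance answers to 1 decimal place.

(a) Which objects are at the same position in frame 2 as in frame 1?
the cyan pentagon, the pink cross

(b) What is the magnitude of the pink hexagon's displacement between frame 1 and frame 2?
1.0

The pink hexagon moved from (1.7, 3.3) to (0.9, 2.7), a distance of √(0.8² + 0.6²) ≈ 1.0.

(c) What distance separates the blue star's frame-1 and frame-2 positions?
5.5

The blue star moved from (12.9, 7.9) to (11.4, 2.6), a distance of √(1.5² + 5.3²) ≈ 5.5.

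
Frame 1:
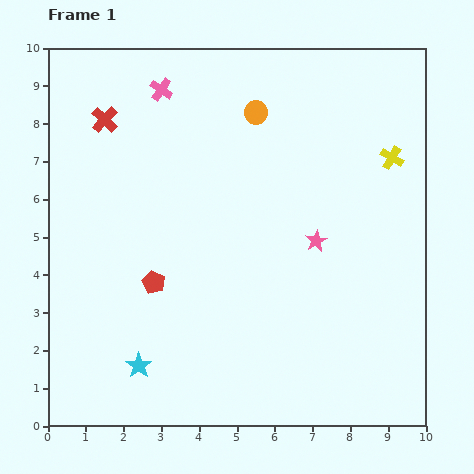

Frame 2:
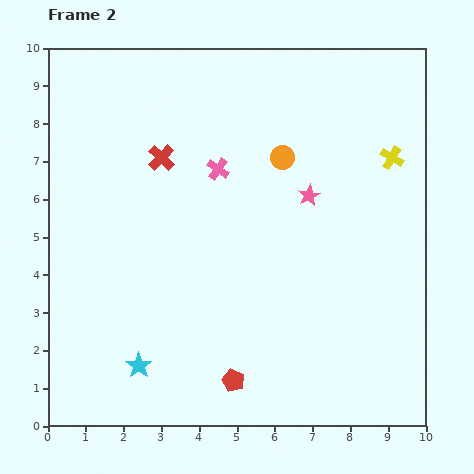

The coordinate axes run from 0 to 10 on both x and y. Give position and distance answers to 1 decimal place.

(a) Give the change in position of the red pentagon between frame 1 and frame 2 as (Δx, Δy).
(2.1, -2.6)

The red pentagon was at (2.8, 3.8) in frame 1 and (4.9, 1.2) in frame 2.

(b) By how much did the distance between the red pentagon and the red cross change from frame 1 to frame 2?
+1.7

Distance in frame 1: 4.5. Distance in frame 2: 6.2.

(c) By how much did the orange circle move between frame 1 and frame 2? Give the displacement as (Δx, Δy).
(0.7, -1.2)

The orange circle was at (5.5, 8.3) in frame 1 and (6.2, 7.1) in frame 2.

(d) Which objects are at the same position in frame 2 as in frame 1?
the cyan star, the yellow cross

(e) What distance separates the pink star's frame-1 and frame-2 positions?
1.2

The pink star moved from (7.1, 4.9) to (6.9, 6.1), a distance of √(0.2² + 1.2²) ≈ 1.2.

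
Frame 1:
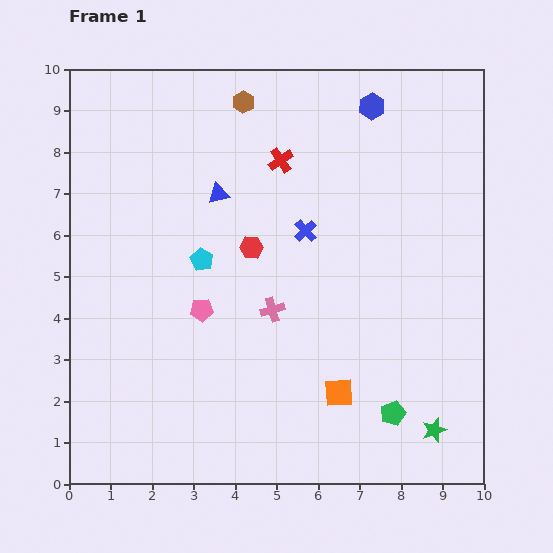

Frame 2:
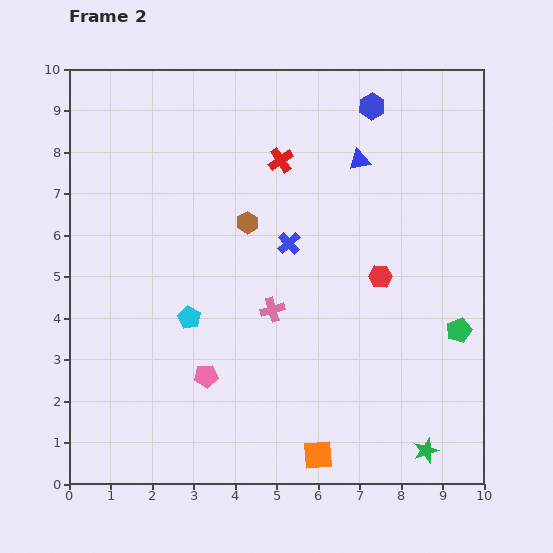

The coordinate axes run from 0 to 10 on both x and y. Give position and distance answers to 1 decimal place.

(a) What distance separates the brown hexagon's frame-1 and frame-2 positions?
2.9

The brown hexagon moved from (4.2, 9.2) to (4.3, 6.3), a distance of √(0.1² + 2.9²) ≈ 2.9.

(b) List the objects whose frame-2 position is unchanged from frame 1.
the red cross, the blue hexagon, the pink cross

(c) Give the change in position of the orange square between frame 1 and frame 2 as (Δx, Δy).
(-0.5, -1.5)

The orange square was at (6.5, 2.2) in frame 1 and (6.0, 0.7) in frame 2.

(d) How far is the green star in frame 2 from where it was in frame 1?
0.5

The green star moved from (8.8, 1.3) to (8.6, 0.8), a distance of √(0.2² + 0.5²) ≈ 0.5.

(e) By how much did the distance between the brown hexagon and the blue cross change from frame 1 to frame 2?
-2.3

Distance in frame 1: 3.4. Distance in frame 2: 1.1.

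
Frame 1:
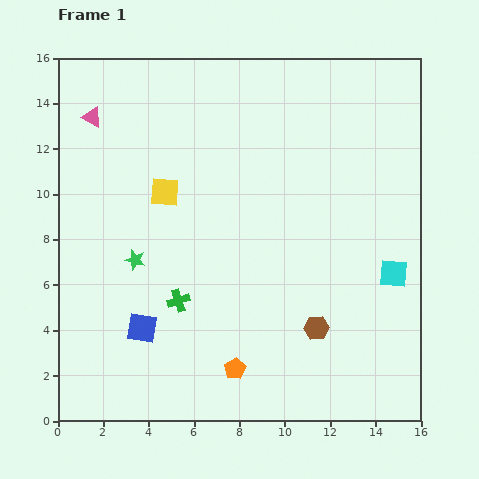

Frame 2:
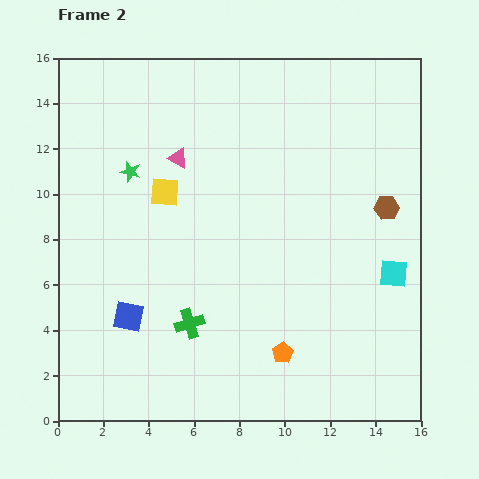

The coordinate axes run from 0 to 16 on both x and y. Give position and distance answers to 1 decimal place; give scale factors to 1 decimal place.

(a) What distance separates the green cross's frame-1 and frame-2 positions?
1.1

The green cross moved from (5.3, 5.3) to (5.8, 4.3), a distance of √(0.5² + 1.0²) ≈ 1.1.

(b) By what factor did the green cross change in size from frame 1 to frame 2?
1.3×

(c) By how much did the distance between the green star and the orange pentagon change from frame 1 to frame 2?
+3.9

Distance in frame 1: 6.5. Distance in frame 2: 10.4.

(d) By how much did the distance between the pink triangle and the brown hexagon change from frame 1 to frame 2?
-4.1

Distance in frame 1: 13.6. Distance in frame 2: 9.5.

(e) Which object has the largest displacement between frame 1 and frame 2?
the brown hexagon

(moved 6.1; next 4.2)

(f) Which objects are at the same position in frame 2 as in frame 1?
the cyan square, the yellow square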